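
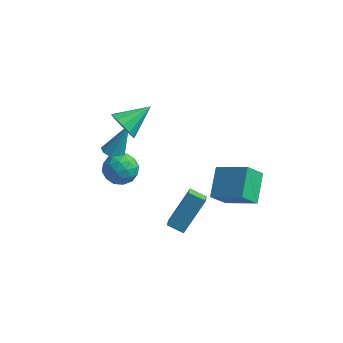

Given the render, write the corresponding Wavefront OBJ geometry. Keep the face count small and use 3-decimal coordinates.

v -2.349 2.437 -2.097
v -1.804 1.962 -1.502
v -3.576 1.978 -1.338
v -3.031 1.503 -0.743
v -3.022 2.439 -0.74
v -2.264 2.722 -1.209
v -3.116 1.218 -1.631
v -2.358 1.501 -2.1
v -2.278 1.208 -1.214
v -2.22 1.963 -0.664
v -3.16 1.977 -2.176
v -3.102 2.732 -1.626
v -1.969 2.24 -1.866
v -3.411 1.7 -0.974
v -3.406 2.25 -0.972
v -3.086 1.971 -0.623
v -2.239 2.687 -1.694
v -1.919 2.407 -1.345
v -2.635 2.688 -0.897
v -3.461 1.533 -1.495
v -3.141 1.253 -1.146
v -2.294 1.969 -2.217
v -1.974 1.69 -1.868
v -2.745 1.252 -1.943
v -1.927 1.517 -1.348
v -2.649 1.248 -0.901
v -2.699 1.08 -1.423
v -2.253 1.247 -1.699
v -1.893 1.961 -1.024
v -2.614 1.692 -0.578
v -2.609 2.242 -0.576
v -2.163 2.408 -0.852
v -2.172 1.518 -0.855
v -2.766 2.248 -2.262
v -3.487 1.979 -1.816
v -3.217 1.532 -1.988
v -2.771 1.698 -2.264
v -2.731 2.692 -1.939
v -3.453 2.423 -1.492
v -3.127 2.693 -1.141
v -2.681 2.86 -1.417
v -3.208 2.422 -1.985
v 3.411 1.89 -1.225
v 3.167 3.344 -0.4
v 1.774 2.1 -2.081
v 1.529 3.554 -1.256
v 3.971 2.506 -2.144
v 3.726 3.96 -1.319
v 2.333 2.716 -3
v 2.089 4.17 -2.175
v -3.268 2.425 -0.776
v -2.973 2.858 -1.088
v -2.732 3.235 0.856
v -3.417 2.973 -1
v -3.774 2.767 -0.78
v -3.834 2.361 -0.558
v -3.564 1.992 -0.464
v -3.12 1.877 -0.553
v -2.763 2.083 -0.773
v -2.702 2.489 -0.994
v -2.503 1.914 2.078
v -1.87 1.752 1.535
v -1.597 3.166 2.762
v -2.153 2.074 1.321
v -2.547 2.345 1.347
v -2.927 2.479 1.606
v -3.173 2.434 2.014
v -3.206 2.223 2.443
v -3.016 1.915 2.757
v -2.663 1.606 2.854
v -2.259 1.395 2.706
v -1.933 1.349 2.358
v -1.788 1.482 1.921
v 0.202 0.735 -3.192
v 0.41 0.035 -2.737
v 0.829 1.944 -1.62
v 1.037 1.244 -1.165
v 1.023 0.756 -3.535
v 1.231 0.056 -3.08
v 1.65 1.965 -1.963
v 1.858 1.265 -1.508
f 1 38 17
f 38 12 41
f 17 41 6
f 38 41 17
f 1 17 13
f 17 6 18
f 13 18 2
f 17 18 13
f 1 13 22
f 13 2 23
f 22 23 8
f 13 23 22
f 1 22 34
f 22 8 37
f 34 37 11
f 22 37 34
f 1 34 38
f 34 11 42
f 38 42 12
f 34 42 38
f 2 18 29
f 18 6 32
f 29 32 10
f 18 32 29
f 6 41 19
f 41 12 40
f 19 40 5
f 41 40 19
f 12 42 39
f 42 11 35
f 39 35 3
f 42 35 39
f 11 37 36
f 37 8 24
f 36 24 7
f 37 24 36
f 8 23 28
f 23 2 25
f 28 25 9
f 23 25 28
f 4 30 16
f 30 10 31
f 16 31 5
f 30 31 16
f 4 16 14
f 16 5 15
f 14 15 3
f 16 15 14
f 4 14 21
f 14 3 20
f 21 20 7
f 14 20 21
f 4 21 26
f 21 7 27
f 26 27 9
f 21 27 26
f 4 26 30
f 26 9 33
f 30 33 10
f 26 33 30
f 5 31 19
f 31 10 32
f 19 32 6
f 31 32 19
f 3 15 39
f 15 5 40
f 39 40 12
f 15 40 39
f 7 20 36
f 20 3 35
f 36 35 11
f 20 35 36
f 9 27 28
f 27 7 24
f 28 24 8
f 27 24 28
f 10 33 29
f 33 9 25
f 29 25 2
f 33 25 29
f 44 46 43
f 47 44 43
f 43 46 45
f 45 47 43
f 44 50 46
f 48 44 47
f 48 50 44
f 46 50 45
f 49 47 45
f 45 50 49
f 49 48 47
f 50 48 49
f 52 51 54
f 52 54 53
f 54 51 55
f 54 55 53
f 55 51 56
f 55 56 53
f 56 51 57
f 56 57 53
f 57 51 58
f 57 58 53
f 58 51 59
f 58 59 53
f 59 51 60
f 59 60 53
f 60 51 52
f 60 52 53
f 62 61 64
f 62 64 63
f 64 61 65
f 64 65 63
f 65 61 66
f 65 66 63
f 66 61 67
f 66 67 63
f 67 61 68
f 67 68 63
f 68 61 69
f 68 69 63
f 69 61 70
f 69 70 63
f 70 61 71
f 70 71 63
f 71 61 72
f 71 72 63
f 72 61 73
f 72 73 63
f 73 61 62
f 73 62 63
f 75 77 74
f 78 75 74
f 74 77 76
f 76 78 74
f 75 81 77
f 79 75 78
f 79 81 75
f 77 81 76
f 80 78 76
f 76 81 80
f 80 79 78
f 81 79 80



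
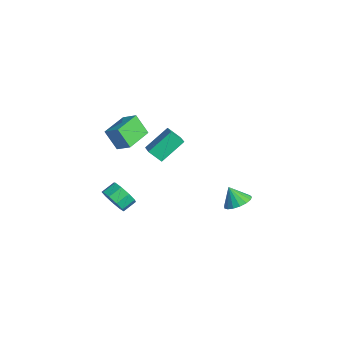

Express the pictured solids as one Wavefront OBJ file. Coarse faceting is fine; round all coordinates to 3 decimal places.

v -0.811 -2.214 -4.014
v 0.062 -2.218 -3.526
v -0.196 -1.349 -3.058
v -1.069 -1.346 -3.546
v 0.126 -1.88 -4.117
v -0.132 -1.011 -3.649
v -0.248 -1.699 -4.66
v -0.507 -0.83 -4.192
v -0.886 -1.759 -4.901
v -1.144 -0.89 -4.433
v -1.488 -2.032 -4.727
v -1.747 -1.163 -4.259
v -1.774 -2.39 -4.219
v -2.032 -1.522 -3.751
v -1.609 -2.667 -3.615
v -1.867 -1.798 -3.147
v -1.07 -2.731 -3.198
v -1.329 -1.863 -2.73
v -0.41 -2.554 -3.163
v -0.669 -1.685 -2.695
v -0.13 -2.079 1.387
v -0.739 -2.642 2.685
v -1.278 -0.57 1.504
v -1.886 -1.133 2.802
v 0.686 -1.507 2.018
v 0.078 -2.07 3.316
v -0.461 0.002 2.135
v -1.07 -0.561 3.433
v 3.866 -1.404 3.934
v 3.585 0.059 5.112
v 2.789 -1.246 3.48
v 2.508 0.218 4.658
v 4.272 -0.738 3.202
v 3.991 0.726 4.38
v 3.195 -0.579 2.748
v 2.914 0.884 3.926
v 4.091 4.076 -1.923
v 4.86 4.308 -1.474
v 3.569 3.664 -0.817
v 4.612 4.672 -1.455
v 4.246 4.899 -1.543
v 3.844 4.938 -1.718
v 3.498 4.78 -1.94
v 3.289 4.46 -2.158
v 3.263 4.052 -2.323
v 3.426 3.65 -2.395
v 3.742 3.345 -2.36
v 4.138 3.208 -2.224
v 4.523 3.27 -2.019
v 4.809 3.516 -1.792
v 4.931 3.891 -1.596
f 2 1 5
f 2 5 3
f 3 5 6
f 3 6 4
f 5 1 7
f 5 7 6
f 6 7 8
f 6 8 4
f 7 1 9
f 7 9 8
f 8 9 10
f 8 10 4
f 9 1 11
f 9 11 10
f 10 11 12
f 10 12 4
f 11 1 13
f 11 13 12
f 12 13 14
f 12 14 4
f 13 1 15
f 13 15 14
f 14 15 16
f 14 16 4
f 15 1 17
f 15 17 16
f 16 17 18
f 16 18 4
f 17 1 19
f 17 19 18
f 18 19 20
f 18 20 4
f 19 1 2
f 19 2 20
f 20 2 3
f 20 3 4
f 22 24 21
f 25 22 21
f 21 24 23
f 23 25 21
f 22 28 24
f 26 22 25
f 26 28 22
f 24 28 23
f 27 25 23
f 23 28 27
f 27 26 25
f 28 26 27
f 30 32 29
f 33 30 29
f 29 32 31
f 31 33 29
f 30 36 32
f 34 30 33
f 34 36 30
f 32 36 31
f 35 33 31
f 31 36 35
f 35 34 33
f 36 34 35
f 38 37 40
f 38 40 39
f 40 37 41
f 40 41 39
f 41 37 42
f 41 42 39
f 42 37 43
f 42 43 39
f 43 37 44
f 43 44 39
f 44 37 45
f 44 45 39
f 45 37 46
f 45 46 39
f 46 37 47
f 46 47 39
f 47 37 48
f 47 48 39
f 48 37 49
f 48 49 39
f 49 37 50
f 49 50 39
f 50 37 51
f 50 51 39
f 51 37 38
f 51 38 39



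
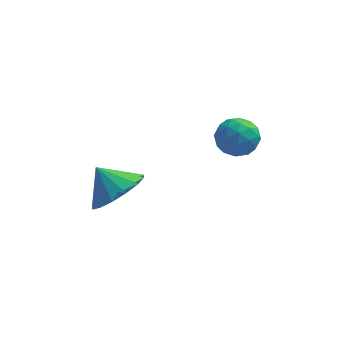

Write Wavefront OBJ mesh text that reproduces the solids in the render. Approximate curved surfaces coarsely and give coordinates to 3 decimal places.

v -0.417 1.667 2.087
v -0.133 1.941 2.721
v 0.553 0.959 1.959
v 0.837 1.233 2.593
v 0.232 0.795 2.612
v -0.367 1.232 2.692
v 0.787 1.668 1.988
v 0.188 2.105 2.068
v 0.611 1.941 2.66
v 0.268 1.401 3.046
v 0.152 1.499 1.634
v -0.191 0.959 2.02
v -0.36 1.866 2.416
v 0.78 1.034 2.264
v 0.425 0.776 2.276
v 0.592 0.937 2.649
v -0.498 1.45 2.398
v -0.331 1.611 2.771
v -0.116 0.937 2.707
v 0.751 1.289 1.909
v 0.918 1.45 2.282
v -0.172 1.963 2.031
v -0.005 2.124 2.404
v 0.536 1.963 1.973
v 0.244 2.027 2.752
v 0.814 1.611 2.677
v 0.785 1.866 2.321
v 0.432 2.124 2.368
v 0.042 1.71 2.979
v 0.613 1.294 2.904
v 0.257 1.036 2.915
v -0.095 1.294 2.962
v 0.48 1.71 2.943
v -0.193 1.606 1.776
v 0.378 1.19 1.701
v 0.515 1.606 1.718
v 0.163 1.864 1.765
v -0.394 1.289 2.003
v 0.176 0.873 1.928
v -0.012 0.776 2.312
v -0.365 1.034 2.359
v -0.06 1.19 1.737
v -3.351 0.629 0.232
v -2.566 0.812 0.823
v -4.049 1.051 1.028
v -2.625 1.243 0.543
v -2.879 1.509 0.179
v -3.26 1.54 -0.171
v -3.665 1.326 -0.413
v -3.985 0.926 -0.482
v -4.136 0.446 -0.36
v -4.076 0.015 -0.079
v -3.822 -0.251 0.285
v -3.442 -0.282 0.635
v -3.037 -0.068 0.876
v -2.716 0.332 0.946
f 1 38 17
f 38 12 41
f 17 41 6
f 38 41 17
f 1 17 13
f 17 6 18
f 13 18 2
f 17 18 13
f 1 13 22
f 13 2 23
f 22 23 8
f 13 23 22
f 1 22 34
f 22 8 37
f 34 37 11
f 22 37 34
f 1 34 38
f 34 11 42
f 38 42 12
f 34 42 38
f 2 18 29
f 18 6 32
f 29 32 10
f 18 32 29
f 6 41 19
f 41 12 40
f 19 40 5
f 41 40 19
f 12 42 39
f 42 11 35
f 39 35 3
f 42 35 39
f 11 37 36
f 37 8 24
f 36 24 7
f 37 24 36
f 8 23 28
f 23 2 25
f 28 25 9
f 23 25 28
f 4 30 16
f 30 10 31
f 16 31 5
f 30 31 16
f 4 16 14
f 16 5 15
f 14 15 3
f 16 15 14
f 4 14 21
f 14 3 20
f 21 20 7
f 14 20 21
f 4 21 26
f 21 7 27
f 26 27 9
f 21 27 26
f 4 26 30
f 26 9 33
f 30 33 10
f 26 33 30
f 5 31 19
f 31 10 32
f 19 32 6
f 31 32 19
f 3 15 39
f 15 5 40
f 39 40 12
f 15 40 39
f 7 20 36
f 20 3 35
f 36 35 11
f 20 35 36
f 9 27 28
f 27 7 24
f 28 24 8
f 27 24 28
f 10 33 29
f 33 9 25
f 29 25 2
f 33 25 29
f 44 43 46
f 44 46 45
f 46 43 47
f 46 47 45
f 47 43 48
f 47 48 45
f 48 43 49
f 48 49 45
f 49 43 50
f 49 50 45
f 50 43 51
f 50 51 45
f 51 43 52
f 51 52 45
f 52 43 53
f 52 53 45
f 53 43 54
f 53 54 45
f 54 43 55
f 54 55 45
f 55 43 56
f 55 56 45
f 56 43 44
f 56 44 45



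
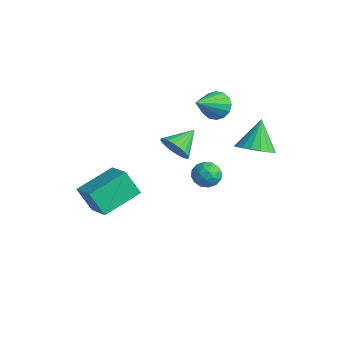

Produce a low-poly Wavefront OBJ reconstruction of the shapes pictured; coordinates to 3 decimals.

v -0.519 0.538 -0.055
v 0.111 0.35 0.467
v -0.681 1.802 0.595
v 0.279 0.507 0.204
v 0.309 0.67 -0.104
v 0.196 0.809 -0.403
v -0.041 0.902 -0.642
v -0.361 0.932 -0.78
v -0.708 0.894 -0.793
v -1.022 0.794 -0.677
v -1.249 0.651 -0.455
v -1.35 0.487 -0.163
v -1.308 0.333 0.147
v -1.129 0.214 0.423
v -0.844 0.151 0.615
v -0.504 0.155 0.692
v -0.166 0.226 0.64
v 4.082 1.438 2.249
v 4.815 1.132 2.714
v 3.558 2.222 3.591
v 4.947 1.487 2.559
v 4.908 1.832 2.342
v 4.706 2.099 2.107
v 4.38 2.236 1.9
v 3.995 2.214 1.762
v 3.628 2.039 1.721
v 3.35 1.744 1.784
v 3.217 1.39 1.939
v 3.256 1.044 2.156
v 3.458 0.777 2.391
v 3.784 0.641 2.598
v 4.169 0.663 2.736
v 4.537 0.838 2.777
v -1.027 -3.838 -1.495
v -0.98 -1.868 -0.86
v -2.44 -3.59 -2.158
v -2.393 -1.621 -1.524
v -0.387 -3.459 -2.716
v -0.34 -1.49 -2.082
v -1.8 -3.212 -3.38
v -1.753 -1.242 -2.745
v 0.962 1.118 -0.347
v 1.219 1.543 -0.904
v 1.641 0.197 -0.736
v 1.898 0.622 -1.293
v 2.094 0.772 -0.588
v 1.674 1.341 -0.348
v 1.186 0.399 -1.292
v 0.766 0.968 -1.052
v 1.358 1.099 -1.488
v 1.919 1.329 -1.053
v 0.941 0.411 -0.587
v 1.502 0.641 -0.152
v 1.031 1.411 -0.592
v 1.829 0.329 -1.048
v 1.944 0.417 -0.634
v 2.095 0.667 -0.961
v 1.298 1.292 -0.265
v 1.45 1.542 -0.592
v 1.964 1.089 -0.406
v 1.41 0.198 -1.048
v 1.562 0.448 -1.375
v 0.765 1.073 -0.679
v 0.916 1.323 -1.006
v 0.896 0.651 -1.234
v 1.264 1.4 -1.262
v 1.663 0.859 -1.491
v 1.244 0.728 -1.49
v 0.997 1.062 -1.349
v 1.594 1.535 -1.006
v 1.993 0.994 -1.235
v 2.108 1.082 -0.82
v 1.861 1.416 -0.679
v 1.675 1.274 -1.35
v 0.867 0.746 -0.405
v 1.266 0.205 -0.634
v 0.999 0.324 -0.961
v 0.752 0.658 -0.82
v 1.197 0.881 -0.149
v 1.596 0.34 -0.378
v 1.863 0.678 -0.291
v 1.616 1.012 -0.15
v 1.185 0.466 -0.29
v 0.702 1.948 2.991
v 1.127 1.647 2.397
v 1.118 0.452 4.049
v 1.391 1.873 2.613
v 1.471 2.119 2.93
v 1.344 2.32 3.263
v 1.045 2.42 3.523
v 0.654 2.395 3.641
v 0.276 2.25 3.584
v 0.012 2.024 3.369
v -0.067 1.778 3.052
v 0.06 1.577 2.719
v 0.358 1.476 2.458
v 0.749 1.502 2.341
f 2 1 4
f 2 4 3
f 4 1 5
f 4 5 3
f 5 1 6
f 5 6 3
f 6 1 7
f 6 7 3
f 7 1 8
f 7 8 3
f 8 1 9
f 8 9 3
f 9 1 10
f 9 10 3
f 10 1 11
f 10 11 3
f 11 1 12
f 11 12 3
f 12 1 13
f 12 13 3
f 13 1 14
f 13 14 3
f 14 1 15
f 14 15 3
f 15 1 16
f 15 16 3
f 16 1 17
f 16 17 3
f 17 1 2
f 17 2 3
f 19 18 21
f 19 21 20
f 21 18 22
f 21 22 20
f 22 18 23
f 22 23 20
f 23 18 24
f 23 24 20
f 24 18 25
f 24 25 20
f 25 18 26
f 25 26 20
f 26 18 27
f 26 27 20
f 27 18 28
f 27 28 20
f 28 18 29
f 28 29 20
f 29 18 30
f 29 30 20
f 30 18 31
f 30 31 20
f 31 18 32
f 31 32 20
f 32 18 33
f 32 33 20
f 33 18 19
f 33 19 20
f 35 37 34
f 38 35 34
f 34 37 36
f 36 38 34
f 35 41 37
f 39 35 38
f 39 41 35
f 37 41 36
f 40 38 36
f 36 41 40
f 40 39 38
f 41 39 40
f 42 79 58
f 79 53 82
f 58 82 47
f 79 82 58
f 42 58 54
f 58 47 59
f 54 59 43
f 58 59 54
f 42 54 63
f 54 43 64
f 63 64 49
f 54 64 63
f 42 63 75
f 63 49 78
f 75 78 52
f 63 78 75
f 42 75 79
f 75 52 83
f 79 83 53
f 75 83 79
f 43 59 70
f 59 47 73
f 70 73 51
f 59 73 70
f 47 82 60
f 82 53 81
f 60 81 46
f 82 81 60
f 53 83 80
f 83 52 76
f 80 76 44
f 83 76 80
f 52 78 77
f 78 49 65
f 77 65 48
f 78 65 77
f 49 64 69
f 64 43 66
f 69 66 50
f 64 66 69
f 45 71 57
f 71 51 72
f 57 72 46
f 71 72 57
f 45 57 55
f 57 46 56
f 55 56 44
f 57 56 55
f 45 55 62
f 55 44 61
f 62 61 48
f 55 61 62
f 45 62 67
f 62 48 68
f 67 68 50
f 62 68 67
f 45 67 71
f 67 50 74
f 71 74 51
f 67 74 71
f 46 72 60
f 72 51 73
f 60 73 47
f 72 73 60
f 44 56 80
f 56 46 81
f 80 81 53
f 56 81 80
f 48 61 77
f 61 44 76
f 77 76 52
f 61 76 77
f 50 68 69
f 68 48 65
f 69 65 49
f 68 65 69
f 51 74 70
f 74 50 66
f 70 66 43
f 74 66 70
f 85 84 87
f 85 87 86
f 87 84 88
f 87 88 86
f 88 84 89
f 88 89 86
f 89 84 90
f 89 90 86
f 90 84 91
f 90 91 86
f 91 84 92
f 91 92 86
f 92 84 93
f 92 93 86
f 93 84 94
f 93 94 86
f 94 84 95
f 94 95 86
f 95 84 96
f 95 96 86
f 96 84 97
f 96 97 86
f 97 84 85
f 97 85 86



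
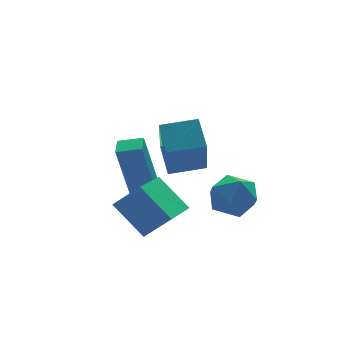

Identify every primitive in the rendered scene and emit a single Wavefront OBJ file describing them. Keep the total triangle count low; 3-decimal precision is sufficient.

v -3.187 -3 -1.24
v -3.731 -1.915 -0.168
v -1.768 -1.632 -1.905
v -2.313 -0.547 -0.833
v -2.407 -3.413 -0.427
v -2.952 -2.328 0.645
v -0.989 -2.045 -1.092
v -1.533 -0.96 -0.02
v 0.525 -0.803 -1.452
v 1.483 -0.893 -1.551
v 0.417 -2.327 -1.109
v 1.375 -2.417 -1.208
v 1.011 -1.917 -0.465
v 1.078 -0.975 -0.677
v 0.822 -2.245 -1.983
v 0.889 -1.303 -2.195
v 1.667 -1.785 -1.88
v 1.783 -1.582 -0.941
v 0.117 -1.638 -1.719
v 0.233 -1.435 -0.78
v -1.176 -0.12 -1.246
v -1.649 -0.025 0.87
v -1.926 0.36 -1.435
v -2.398 0.455 0.681
v -0.742 0.585 -1.181
v -1.214 0.68 0.935
v -1.491 1.065 -1.37
v -1.964 1.16 0.746
v -1.449 -1.44 0.343
v -2.081 -2.512 2.084
v -1.191 -0.451 1.045
v -1.823 -1.523 2.786
v -0.237 -1.877 0.514
v -0.869 -2.949 2.255
v 0.021 -0.888 1.216
v -0.611 -1.96 2.957
f 2 4 1
f 5 2 1
f 1 4 3
f 3 5 1
f 2 8 4
f 6 2 5
f 6 8 2
f 4 8 3
f 7 5 3
f 3 8 7
f 7 6 5
f 8 6 7
f 9 20 14
f 9 14 10
f 9 10 16
f 9 16 19
f 9 19 20
f 10 14 18
f 14 20 13
f 20 19 11
f 19 16 15
f 16 10 17
f 12 18 13
f 12 13 11
f 12 11 15
f 12 15 17
f 12 17 18
f 13 18 14
f 11 13 20
f 15 11 19
f 17 15 16
f 18 17 10
f 22 24 21
f 25 22 21
f 21 24 23
f 23 25 21
f 22 28 24
f 26 22 25
f 26 28 22
f 24 28 23
f 27 25 23
f 23 28 27
f 27 26 25
f 28 26 27
f 30 32 29
f 33 30 29
f 29 32 31
f 31 33 29
f 30 36 32
f 34 30 33
f 34 36 30
f 32 36 31
f 35 33 31
f 31 36 35
f 35 34 33
f 36 34 35



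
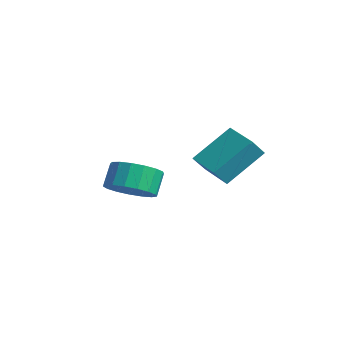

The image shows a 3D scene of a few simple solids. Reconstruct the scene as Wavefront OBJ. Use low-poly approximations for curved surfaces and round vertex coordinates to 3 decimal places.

v -3.421 -1.058 -0.638
v -2.631 -0.478 -0.634
v -3.029 0.058 0.202
v -3.819 -0.522 0.198
v -2.931 -0.257 -0.919
v -3.329 0.279 -0.083
v -3.343 -0.22 -1.139
v -3.741 0.317 -0.303
v -3.774 -0.374 -1.245
v -4.171 0.162 -0.409
v -4.123 -0.685 -1.211
v -4.521 -0.149 -0.375
v -4.312 -1.082 -1.047
v -4.709 -0.545 -0.211
v -4.296 -1.473 -0.788
v -4.694 -0.937 0.048
v -4.08 -1.769 -0.495
v -4.478 -1.233 0.341
v -3.713 -1.902 -0.235
v -4.111 -1.366 0.601
v -3.28 -1.842 -0.068
v -3.677 -1.306 0.769
v -2.878 -1.603 -0.03
v -3.276 -1.066 0.806
v -2.601 -1.238 -0.132
v -2.999 -0.702 0.704
v -2.512 -0.832 -0.35
v -2.91 -0.296 0.486
v -0.354 -0.422 2.062
v -0.234 0.998 3.21
v -0.455 0.158 1.355
v -0.335 1.578 2.503
v 0.935 -0.398 1.897
v 1.055 1.022 3.045
v 0.834 0.182 1.19
v 0.954 1.602 2.338
f 2 1 5
f 2 5 3
f 3 5 6
f 3 6 4
f 5 1 7
f 5 7 6
f 6 7 8
f 6 8 4
f 7 1 9
f 7 9 8
f 8 9 10
f 8 10 4
f 9 1 11
f 9 11 10
f 10 11 12
f 10 12 4
f 11 1 13
f 11 13 12
f 12 13 14
f 12 14 4
f 13 1 15
f 13 15 14
f 14 15 16
f 14 16 4
f 15 1 17
f 15 17 16
f 16 17 18
f 16 18 4
f 17 1 19
f 17 19 18
f 18 19 20
f 18 20 4
f 19 1 21
f 19 21 20
f 20 21 22
f 20 22 4
f 21 1 23
f 21 23 22
f 22 23 24
f 22 24 4
f 23 1 25
f 23 25 24
f 24 25 26
f 24 26 4
f 25 1 27
f 25 27 26
f 26 27 28
f 26 28 4
f 27 1 2
f 27 2 28
f 28 2 3
f 28 3 4
f 30 32 29
f 33 30 29
f 29 32 31
f 31 33 29
f 30 36 32
f 34 30 33
f 34 36 30
f 32 36 31
f 35 33 31
f 31 36 35
f 35 34 33
f 36 34 35



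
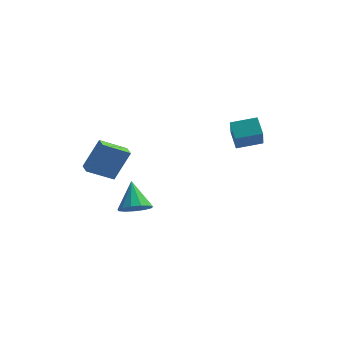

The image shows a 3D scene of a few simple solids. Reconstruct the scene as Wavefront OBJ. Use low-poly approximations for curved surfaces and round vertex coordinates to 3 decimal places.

v -2.393 -0.569 -4.553
v -1.686 0.084 -4.787
v -2.987 0.589 -3.127
v -2.134 0.223 -5.088
v -2.665 0.112 -5.219
v -3.109 -0.216 -5.138
v -3.326 -0.655 -4.872
v -3.246 -1.067 -4.504
v -2.896 -1.321 -4.152
v -2.385 -1.336 -3.927
v -1.877 -1.107 -3.901
v -1.533 -0.707 -4.082
v -1.462 -0.263 -4.412
v -4.594 -2.233 -0.997
v -3.863 -1.55 0.793
v -5.052 -1.499 -1.09
v -4.322 -0.816 0.7
v -3.258 -1.504 -1.82
v -2.528 -0.821 -0.03
v -3.717 -0.77 -1.913
v -2.986 -0.087 -0.123
v 1.96 3.133 0.223
v 2.218 1.981 1.647
v 3.328 3.783 0.5
v 3.587 2.631 1.924
v 2.493 2.329 -0.524
v 2.752 1.177 0.9
v 3.862 2.979 -0.247
v 4.12 1.827 1.177
f 2 1 4
f 2 4 3
f 4 1 5
f 4 5 3
f 5 1 6
f 5 6 3
f 6 1 7
f 6 7 3
f 7 1 8
f 7 8 3
f 8 1 9
f 8 9 3
f 9 1 10
f 9 10 3
f 10 1 11
f 10 11 3
f 11 1 12
f 11 12 3
f 12 1 13
f 12 13 3
f 13 1 2
f 13 2 3
f 15 17 14
f 18 15 14
f 14 17 16
f 16 18 14
f 15 21 17
f 19 15 18
f 19 21 15
f 17 21 16
f 20 18 16
f 16 21 20
f 20 19 18
f 21 19 20
f 23 25 22
f 26 23 22
f 22 25 24
f 24 26 22
f 23 29 25
f 27 23 26
f 27 29 23
f 25 29 24
f 28 26 24
f 24 29 28
f 28 27 26
f 29 27 28



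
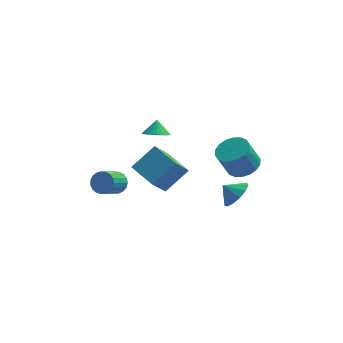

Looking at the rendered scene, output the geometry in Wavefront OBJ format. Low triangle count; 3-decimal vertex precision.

v -1.023 -2.506 0.928
v 0.313 -1.62 2.158
v -2.324 -1.149 1.364
v -0.988 -0.263 2.594
v -0.312 -1.297 -0.714
v 1.024 -0.411 0.516
v -1.613 0.06 -0.278
v -0.277 0.946 0.952
v 4.263 -0.724 1.405
v 5.242 -1.084 1.757
v 4.555 -1.355 3.388
v 3.577 -0.996 3.035
v 5.264 -0.603 1.846
v 4.577 -0.874 3.477
v 5.087 -0.146 1.848
v 4.401 -0.417 3.479
v 4.748 0.196 1.762
v 4.061 -0.075 3.393
v 4.313 0.356 1.605
v 3.626 0.085 3.236
v 3.868 0.302 1.409
v 3.181 0.031 3.039
v 3.501 0.044 1.211
v 2.814 -0.227 2.842
v 3.285 -0.365 1.052
v 2.598 -0.636 2.683
v 3.263 -0.846 0.963
v 2.576 -1.117 2.594
v 3.439 -1.303 0.961
v 2.753 -1.574 2.592
v 3.779 -1.645 1.047
v 3.092 -1.916 2.678
v 4.214 -1.805 1.204
v 3.527 -2.076 2.835
v 4.659 -1.751 1.401
v 3.972 -2.022 3.031
v 5.026 -1.493 1.598
v 4.339 -1.764 3.229
v -0.988 1.688 2.145
v -0.244 2.06 1.857
v -0.952 2.292 3.015
v -0.499 2.28 1.715
v -0.838 2.398 1.647
v -1.204 2.394 1.665
v -1.532 2.267 1.766
v -1.766 2.04 1.932
v -1.865 1.753 2.136
v -1.813 1.454 2.34
v -1.618 1.196 2.511
v -1.314 1.023 2.619
v -0.954 0.965 2.644
v -0.599 1.032 2.583
v -0.312 1.213 2.447
v -0.141 1.475 2.258
v -0.117 1.775 2.049
v -3.297 -0.665 -0.522
v -2.637 -0.704 -0.072
v -3.362 -1.874 0.892
v -4.023 -1.835 0.442
v -2.812 -0.468 0.083
v -3.538 -1.637 1.047
v -3.071 -0.266 0.133
v -3.797 -1.435 1.097
v -3.37 -0.132 0.07
v -4.095 -1.301 1.034
v -3.655 -0.091 -0.095
v -4.381 -1.26 0.869
v -3.879 -0.15 -0.334
v -4.605 -1.319 0.63
v -4.002 -0.297 -0.606
v -4.728 -1.466 0.358
v -4.004 -0.508 -0.863
v -4.729 -1.677 0.101
v -3.883 -0.746 -1.061
v -4.608 -1.916 -0.097
v -3.661 -0.971 -1.166
v -4.386 -2.14 -0.202
v -3.376 -1.142 -1.159
v -4.101 -2.311 -0.195
v -3.077 -1.231 -1.043
v -3.803 -2.401 -0.079
v -2.817 -1.223 -0.836
v -3.542 -2.392 0.128
v -2.639 -1.118 -0.575
v -3.365 -2.287 0.389
v -2.576 -0.934 -0.305
v -3.301 -2.103 0.659
v 3.883 -0.513 -1.573
v 4.576 -0.428 -0.762
v 3.057 -0.327 -0.887
v 4.512 0.127 -0.99
v 4.248 0.478 -1.403
v 3.868 0.515 -1.87
v 3.494 0.225 -2.243
v 3.242 -0.299 -2.403
v 3.194 -0.891 -2.299
v 3.365 -1.363 -1.965
v 3.7 -1.566 -1.507
v 4.094 -1.433 -1.069
v 4.42 -1.009 -0.792
f 2 4 1
f 5 2 1
f 1 4 3
f 3 5 1
f 2 8 4
f 6 2 5
f 6 8 2
f 4 8 3
f 7 5 3
f 3 8 7
f 7 6 5
f 8 6 7
f 10 9 13
f 10 13 11
f 11 13 14
f 11 14 12
f 13 9 15
f 13 15 14
f 14 15 16
f 14 16 12
f 15 9 17
f 15 17 16
f 16 17 18
f 16 18 12
f 17 9 19
f 17 19 18
f 18 19 20
f 18 20 12
f 19 9 21
f 19 21 20
f 20 21 22
f 20 22 12
f 21 9 23
f 21 23 22
f 22 23 24
f 22 24 12
f 23 9 25
f 23 25 24
f 24 25 26
f 24 26 12
f 25 9 27
f 25 27 26
f 26 27 28
f 26 28 12
f 27 9 29
f 27 29 28
f 28 29 30
f 28 30 12
f 29 9 31
f 29 31 30
f 30 31 32
f 30 32 12
f 31 9 33
f 31 33 32
f 32 33 34
f 32 34 12
f 33 9 35
f 33 35 34
f 34 35 36
f 34 36 12
f 35 9 37
f 35 37 36
f 36 37 38
f 36 38 12
f 37 9 10
f 37 10 38
f 38 10 11
f 38 11 12
f 40 39 42
f 40 42 41
f 42 39 43
f 42 43 41
f 43 39 44
f 43 44 41
f 44 39 45
f 44 45 41
f 45 39 46
f 45 46 41
f 46 39 47
f 46 47 41
f 47 39 48
f 47 48 41
f 48 39 49
f 48 49 41
f 49 39 50
f 49 50 41
f 50 39 51
f 50 51 41
f 51 39 52
f 51 52 41
f 52 39 53
f 52 53 41
f 53 39 54
f 53 54 41
f 54 39 55
f 54 55 41
f 55 39 40
f 55 40 41
f 57 56 60
f 57 60 58
f 58 60 61
f 58 61 59
f 60 56 62
f 60 62 61
f 61 62 63
f 61 63 59
f 62 56 64
f 62 64 63
f 63 64 65
f 63 65 59
f 64 56 66
f 64 66 65
f 65 66 67
f 65 67 59
f 66 56 68
f 66 68 67
f 67 68 69
f 67 69 59
f 68 56 70
f 68 70 69
f 69 70 71
f 69 71 59
f 70 56 72
f 70 72 71
f 71 72 73
f 71 73 59
f 72 56 74
f 72 74 73
f 73 74 75
f 73 75 59
f 74 56 76
f 74 76 75
f 75 76 77
f 75 77 59
f 76 56 78
f 76 78 77
f 77 78 79
f 77 79 59
f 78 56 80
f 78 80 79
f 79 80 81
f 79 81 59
f 80 56 82
f 80 82 81
f 81 82 83
f 81 83 59
f 82 56 84
f 82 84 83
f 83 84 85
f 83 85 59
f 84 56 86
f 84 86 85
f 85 86 87
f 85 87 59
f 86 56 57
f 86 57 87
f 87 57 58
f 87 58 59
f 89 88 91
f 89 91 90
f 91 88 92
f 91 92 90
f 92 88 93
f 92 93 90
f 93 88 94
f 93 94 90
f 94 88 95
f 94 95 90
f 95 88 96
f 95 96 90
f 96 88 97
f 96 97 90
f 97 88 98
f 97 98 90
f 98 88 99
f 98 99 90
f 99 88 100
f 99 100 90
f 100 88 89
f 100 89 90



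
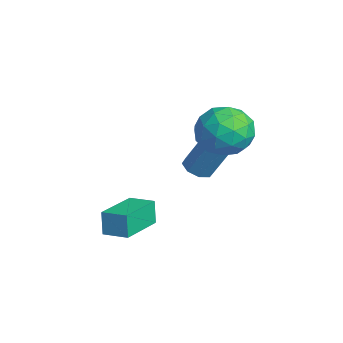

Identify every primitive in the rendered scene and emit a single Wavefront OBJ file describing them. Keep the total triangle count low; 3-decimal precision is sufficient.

v -0.139 1.848 0.449
v 0.708 1.692 -0.323
v -1.248 0.708 -0.537
v -0.401 0.552 -1.309
v -0.299 0.116 -0.243
v 0.387 0.82 0.367
v -0.927 1.58 -1.227
v -0.241 2.284 -0.617
v 0.221 1.526 -1.359
v 0.609 0.622 -0.751
v -1.149 1.778 -0.109
v -0.761 0.874 0.499
v 0.382 1.87 0.15
v -0.922 0.53 -1.01
v -0.862 0.274 -0.383
v -0.364 0.182 -0.837
v 0.193 1.358 0.555
v 0.691 1.266 0.101
v 0.099 0.34 0.148
v -1.231 1.134 -0.961
v -0.733 1.042 -1.415
v -0.176 2.218 -0.023
v 0.322 2.126 -0.477
v -0.639 2.06 -1.008
v 0.594 1.681 -0.913
v -0.058 1.011 -1.493
v -0.367 1.615 -1.444
v 0.036 2.029 -1.086
v 0.822 1.149 -0.555
v 0.17 0.48 -1.135
v 0.23 0.223 -0.509
v 0.633 0.637 -0.15
v 0.535 1.052 -1.164
v -0.71 1.92 0.275
v -1.362 1.251 -0.305
v -1.173 1.763 -0.71
v -0.77 2.177 -0.351
v -0.482 1.389 0.633
v -1.134 0.719 0.053
v -0.576 0.371 0.226
v -0.173 0.785 0.584
v -1.075 1.348 0.304
v 0.074 -2.258 -4.245
v -0.145 -2.245 -3.28
v 0.741 -1.527 -4.104
v 0.521 -1.513 -3.138
v 1.419 -3.547 -3.922
v 1.199 -3.533 -2.956
v 2.085 -2.815 -3.78
v 1.866 -2.802 -2.815
v -1.348 0.518 -2.861
v -0.877 0.84 -3.13
v -0.502 1.464 -1.728
v -0.972 1.142 -1.459
v -1.292 1.086 -3.129
v -0.917 1.71 -1.726
v -1.739 0.999 -2.97
v -1.364 1.623 -1.568
v -1.957 0.631 -2.748
v -1.582 1.255 -1.346
v -1.818 0.196 -2.592
v -1.443 0.82 -1.19
v -1.403 -0.05 -2.594
v -1.028 0.574 -1.191
v -0.956 0.037 -2.752
v -0.581 0.661 -1.35
v -0.738 0.405 -2.974
v -0.363 1.029 -1.572
f 1 38 17
f 38 12 41
f 17 41 6
f 38 41 17
f 1 17 13
f 17 6 18
f 13 18 2
f 17 18 13
f 1 13 22
f 13 2 23
f 22 23 8
f 13 23 22
f 1 22 34
f 22 8 37
f 34 37 11
f 22 37 34
f 1 34 38
f 34 11 42
f 38 42 12
f 34 42 38
f 2 18 29
f 18 6 32
f 29 32 10
f 18 32 29
f 6 41 19
f 41 12 40
f 19 40 5
f 41 40 19
f 12 42 39
f 42 11 35
f 39 35 3
f 42 35 39
f 11 37 36
f 37 8 24
f 36 24 7
f 37 24 36
f 8 23 28
f 23 2 25
f 28 25 9
f 23 25 28
f 4 30 16
f 30 10 31
f 16 31 5
f 30 31 16
f 4 16 14
f 16 5 15
f 14 15 3
f 16 15 14
f 4 14 21
f 14 3 20
f 21 20 7
f 14 20 21
f 4 21 26
f 21 7 27
f 26 27 9
f 21 27 26
f 4 26 30
f 26 9 33
f 30 33 10
f 26 33 30
f 5 31 19
f 31 10 32
f 19 32 6
f 31 32 19
f 3 15 39
f 15 5 40
f 39 40 12
f 15 40 39
f 7 20 36
f 20 3 35
f 36 35 11
f 20 35 36
f 9 27 28
f 27 7 24
f 28 24 8
f 27 24 28
f 10 33 29
f 33 9 25
f 29 25 2
f 33 25 29
f 44 46 43
f 47 44 43
f 43 46 45
f 45 47 43
f 44 50 46
f 48 44 47
f 48 50 44
f 46 50 45
f 49 47 45
f 45 50 49
f 49 48 47
f 50 48 49
f 52 51 55
f 52 55 53
f 53 55 56
f 53 56 54
f 55 51 57
f 55 57 56
f 56 57 58
f 56 58 54
f 57 51 59
f 57 59 58
f 58 59 60
f 58 60 54
f 59 51 61
f 59 61 60
f 60 61 62
f 60 62 54
f 61 51 63
f 61 63 62
f 62 63 64
f 62 64 54
f 63 51 65
f 63 65 64
f 64 65 66
f 64 66 54
f 65 51 67
f 65 67 66
f 66 67 68
f 66 68 54
f 67 51 52
f 67 52 68
f 68 52 53
f 68 53 54



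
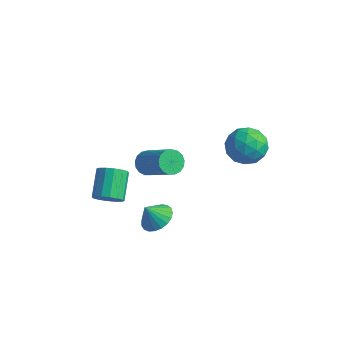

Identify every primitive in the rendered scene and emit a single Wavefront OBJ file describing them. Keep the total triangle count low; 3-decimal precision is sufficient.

v 0.744 2.31 2.625
v 1.598 2.541 3.089
v 1.422 0.959 2.051
v 2.276 1.19 2.515
v 1.472 0.93 3.048
v 1.053 1.764 3.403
v 1.967 1.736 1.737
v 1.548 2.57 2.092
v 2.354 2.186 2.541
v 2.047 1.688 3.351
v 0.973 1.812 1.789
v 0.666 1.314 2.599
v 1.112 2.544 2.907
v 1.908 0.956 2.233
v 1.436 0.803 2.545
v 1.937 0.939 2.819
v 0.791 2.087 3.092
v 1.293 2.223 3.365
v 1.219 1.276 3.34
v 1.727 1.277 1.775
v 2.229 1.413 2.048
v 1.083 2.561 2.321
v 1.584 2.697 2.595
v 1.801 2.224 1.8
v 2.058 2.471 2.858
v 2.456 1.677 2.521
v 2.275 1.998 2.064
v 2.029 2.488 2.272
v 1.878 2.178 3.334
v 2.276 1.384 2.997
v 1.803 1.231 3.31
v 1.557 1.722 3.518
v 2.322 1.969 3.012
v 0.744 2.116 2.143
v 1.142 1.322 1.806
v 1.463 1.778 1.622
v 1.217 2.269 1.83
v 0.564 1.823 2.619
v 0.962 1.029 2.282
v 0.991 1.012 2.868
v 0.745 1.502 3.076
v 0.698 1.531 2.128
v -1.085 -1.251 -1.79
v -0.668 -1.938 -1.887
v -1.475 -1.609 -0.93
v -0.452 -1.749 -1.71
v -0.345 -1.474 -1.548
v -0.367 -1.161 -1.427
v -0.512 -0.863 -1.369
v -0.757 -0.632 -1.383
v -1.058 -0.508 -1.469
v -1.364 -0.512 -1.609
v -1.622 -0.645 -1.781
v -1.787 -0.882 -1.955
v -1.83 -1.183 -2.1
v -1.745 -1.495 -2.191
v -1.545 -1.766 -2.213
v -1.266 -1.947 -2.162
v -0.956 -2.008 -2.047
v -3.622 -1.454 -1.814
v -3.272 -0.961 -2.222
v -3.849 0.148 -1.375
v -4.198 -0.346 -0.966
v -3.608 -1.007 -2.39
v -4.184 0.102 -1.543
v -3.947 -1.173 -2.403
v -4.523 -0.064 -1.556
v -4.199 -1.414 -2.259
v -4.775 -0.305 -1.412
v -4.296 -1.667 -1.995
v -4.873 -0.558 -1.148
v -4.213 -1.862 -1.682
v -4.789 -0.753 -0.835
v -3.971 -1.948 -1.405
v -4.548 -0.839 -0.558
v -3.636 -1.902 -1.237
v -4.212 -0.793 -0.39
v -3.297 -1.736 -1.224
v -3.873 -0.627 -0.377
v -3.045 -1.495 -1.368
v -3.621 -0.386 -0.521
v -2.947 -1.242 -1.632
v -3.524 -0.133 -0.785
v -3.031 -1.047 -1.945
v -3.607 0.062 -1.098
v -2.321 -0.237 0.662
v -1.899 -0.185 0.184
v -0.316 -0.571 1.541
v -0.739 -0.623 2.018
v -1.922 0.101 0.292
v -0.34 -0.286 1.649
v -2.037 0.309 0.486
v -0.455 -0.077 1.842
v -2.217 0.392 0.719
v -0.635 0.006 2.076
v -2.421 0.331 0.939
v -0.838 -0.055 2.296
v -2.602 0.14 1.096
v -1.019 -0.247 2.453
v -2.719 -0.137 1.153
v -1.136 -0.524 2.51
v -2.744 -0.438 1.098
v -1.162 -0.824 2.455
v -2.673 -0.692 0.942
v -1.091 -1.078 2.299
v -2.521 -0.842 0.723
v -0.939 -1.228 2.079
v -2.324 -0.853 0.489
v -0.741 -1.239 1.846
v -2.125 -0.723 0.295
v -0.543 -1.11 1.652
v -1.972 -0.482 0.185
v -0.39 -0.868 1.541
f 1 38 17
f 38 12 41
f 17 41 6
f 38 41 17
f 1 17 13
f 17 6 18
f 13 18 2
f 17 18 13
f 1 13 22
f 13 2 23
f 22 23 8
f 13 23 22
f 1 22 34
f 22 8 37
f 34 37 11
f 22 37 34
f 1 34 38
f 34 11 42
f 38 42 12
f 34 42 38
f 2 18 29
f 18 6 32
f 29 32 10
f 18 32 29
f 6 41 19
f 41 12 40
f 19 40 5
f 41 40 19
f 12 42 39
f 42 11 35
f 39 35 3
f 42 35 39
f 11 37 36
f 37 8 24
f 36 24 7
f 37 24 36
f 8 23 28
f 23 2 25
f 28 25 9
f 23 25 28
f 4 30 16
f 30 10 31
f 16 31 5
f 30 31 16
f 4 16 14
f 16 5 15
f 14 15 3
f 16 15 14
f 4 14 21
f 14 3 20
f 21 20 7
f 14 20 21
f 4 21 26
f 21 7 27
f 26 27 9
f 21 27 26
f 4 26 30
f 26 9 33
f 30 33 10
f 26 33 30
f 5 31 19
f 31 10 32
f 19 32 6
f 31 32 19
f 3 15 39
f 15 5 40
f 39 40 12
f 15 40 39
f 7 20 36
f 20 3 35
f 36 35 11
f 20 35 36
f 9 27 28
f 27 7 24
f 28 24 8
f 27 24 28
f 10 33 29
f 33 9 25
f 29 25 2
f 33 25 29
f 44 43 46
f 44 46 45
f 46 43 47
f 46 47 45
f 47 43 48
f 47 48 45
f 48 43 49
f 48 49 45
f 49 43 50
f 49 50 45
f 50 43 51
f 50 51 45
f 51 43 52
f 51 52 45
f 52 43 53
f 52 53 45
f 53 43 54
f 53 54 45
f 54 43 55
f 54 55 45
f 55 43 56
f 55 56 45
f 56 43 57
f 56 57 45
f 57 43 58
f 57 58 45
f 58 43 59
f 58 59 45
f 59 43 44
f 59 44 45
f 61 60 64
f 61 64 62
f 62 64 65
f 62 65 63
f 64 60 66
f 64 66 65
f 65 66 67
f 65 67 63
f 66 60 68
f 66 68 67
f 67 68 69
f 67 69 63
f 68 60 70
f 68 70 69
f 69 70 71
f 69 71 63
f 70 60 72
f 70 72 71
f 71 72 73
f 71 73 63
f 72 60 74
f 72 74 73
f 73 74 75
f 73 75 63
f 74 60 76
f 74 76 75
f 75 76 77
f 75 77 63
f 76 60 78
f 76 78 77
f 77 78 79
f 77 79 63
f 78 60 80
f 78 80 79
f 79 80 81
f 79 81 63
f 80 60 82
f 80 82 81
f 81 82 83
f 81 83 63
f 82 60 84
f 82 84 83
f 83 84 85
f 83 85 63
f 84 60 61
f 84 61 85
f 85 61 62
f 85 62 63
f 87 86 90
f 87 90 88
f 88 90 91
f 88 91 89
f 90 86 92
f 90 92 91
f 91 92 93
f 91 93 89
f 92 86 94
f 92 94 93
f 93 94 95
f 93 95 89
f 94 86 96
f 94 96 95
f 95 96 97
f 95 97 89
f 96 86 98
f 96 98 97
f 97 98 99
f 97 99 89
f 98 86 100
f 98 100 99
f 99 100 101
f 99 101 89
f 100 86 102
f 100 102 101
f 101 102 103
f 101 103 89
f 102 86 104
f 102 104 103
f 103 104 105
f 103 105 89
f 104 86 106
f 104 106 105
f 105 106 107
f 105 107 89
f 106 86 108
f 106 108 107
f 107 108 109
f 107 109 89
f 108 86 110
f 108 110 109
f 109 110 111
f 109 111 89
f 110 86 112
f 110 112 111
f 111 112 113
f 111 113 89
f 112 86 87
f 112 87 113
f 113 87 88
f 113 88 89



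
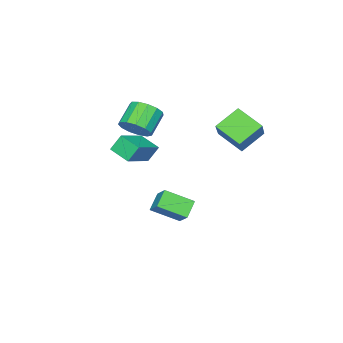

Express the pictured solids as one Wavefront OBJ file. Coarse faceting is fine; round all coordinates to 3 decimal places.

v -1.36 3.11 2.154
v -1.418 1.481 3.029
v -2.717 3.7 3.161
v -2.775 2.071 4.036
v -0.025 3.809 3.544
v -0.083 2.18 4.419
v -1.382 4.399 4.551
v -1.44 2.77 5.426
v 1.632 -2.362 1.945
v 1.158 -1.959 2.936
v 1.785 -1.049 1.485
v 1.312 -0.646 2.476
v 3.628 -2.274 2.864
v 3.155 -1.871 3.855
v 3.782 -0.961 2.404
v 3.308 -0.558 3.395
v -0.968 -0.293 -3.177
v -0.016 -1.711 -2.277
v -0.473 0.57 -2.34
v 0.478 -0.848 -1.44
v 0.042 -0.112 -3.96
v 0.993 -1.53 -3.06
v 0.536 0.751 -3.123
v 1.488 -0.667 -2.223
v -0.129 -3.337 2.479
v 0.429 -2.843 3.233
v -0.893 -2.969 4.294
v -1.451 -3.463 3.541
v 0.143 -2.416 2.928
v -1.179 -2.542 3.989
v -0.229 -2.282 2.481
v -1.551 -2.408 3.542
v -0.569 -2.482 2.033
v -1.891 -2.609 3.094
v -0.77 -2.954 1.727
v -2.092 -3.081 2.788
v -0.767 -3.548 1.66
v -2.089 -3.674 2.721
v -0.562 -4.074 1.853
v -1.884 -4.201 2.914
v -0.219 -4.367 2.245
v -1.541 -4.493 3.306
v 0.152 -4.332 2.711
v -1.169 -4.458 3.773
v 0.434 -3.981 3.104
v -0.888 -4.108 4.166
v 0.537 -3.426 3.299
v -0.785 -3.553 4.36
f 2 4 1
f 5 2 1
f 1 4 3
f 3 5 1
f 2 8 4
f 6 2 5
f 6 8 2
f 4 8 3
f 7 5 3
f 3 8 7
f 7 6 5
f 8 6 7
f 10 12 9
f 13 10 9
f 9 12 11
f 11 13 9
f 10 16 12
f 14 10 13
f 14 16 10
f 12 16 11
f 15 13 11
f 11 16 15
f 15 14 13
f 16 14 15
f 18 20 17
f 21 18 17
f 17 20 19
f 19 21 17
f 18 24 20
f 22 18 21
f 22 24 18
f 20 24 19
f 23 21 19
f 19 24 23
f 23 22 21
f 24 22 23
f 26 25 29
f 26 29 27
f 27 29 30
f 27 30 28
f 29 25 31
f 29 31 30
f 30 31 32
f 30 32 28
f 31 25 33
f 31 33 32
f 32 33 34
f 32 34 28
f 33 25 35
f 33 35 34
f 34 35 36
f 34 36 28
f 35 25 37
f 35 37 36
f 36 37 38
f 36 38 28
f 37 25 39
f 37 39 38
f 38 39 40
f 38 40 28
f 39 25 41
f 39 41 40
f 40 41 42
f 40 42 28
f 41 25 43
f 41 43 42
f 42 43 44
f 42 44 28
f 43 25 45
f 43 45 44
f 44 45 46
f 44 46 28
f 45 25 47
f 45 47 46
f 46 47 48
f 46 48 28
f 47 25 26
f 47 26 48
f 48 26 27
f 48 27 28



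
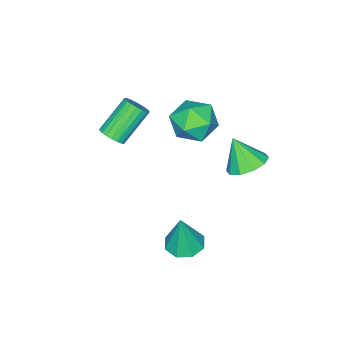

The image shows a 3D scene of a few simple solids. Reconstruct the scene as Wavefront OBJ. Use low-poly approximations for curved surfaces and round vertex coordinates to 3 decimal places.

v 1.841 2.641 -1.207
v 2.627 2.162 -1.339
v 2.219 2.699 0.847
v 2.727 2.866 -1.377
v 2.308 3.438 -1.316
v 1.615 3.543 -1.191
v 1.054 3.12 -1.076
v 0.954 2.416 -1.038
v 1.373 1.844 -1.099
v 2.066 1.739 -1.224
v -1.421 3.592 2.563
v -0.791 2.906 2.147
v -1.399 2.768 3.957
v -0.44 3.359 2.41
v -0.463 3.901 2.731
v -0.853 4.325 2.988
v -1.459 4.469 3.083
v -2.051 4.279 2.979
v -2.402 3.826 2.716
v -2.379 3.284 2.395
v -1.989 2.86 2.138
v -1.383 2.716 2.043
v 0.783 -2.289 2.733
v 1.225 -2.476 3.214
v -0.181 -2.157 4.629
v -0.623 -1.971 4.147
v 1.271 -2.198 3.197
v -0.135 -1.879 4.612
v 1.233 -1.935 3.1
v -0.173 -1.616 4.514
v 1.117 -1.734 2.939
v -0.29 -1.415 4.354
v 0.943 -1.629 2.742
v -0.463 -1.31 4.157
v 0.741 -1.637 2.544
v -0.665 -1.319 3.959
v 0.547 -1.759 2.378
v -0.859 -1.44 3.793
v 0.394 -1.972 2.274
v -1.013 -1.654 3.689
v 0.308 -2.241 2.249
v -1.099 -1.922 3.664
v 0.304 -2.517 2.308
v -1.102 -2.198 3.722
v 0.383 -2.754 2.44
v -1.023 -2.436 3.854
v 0.531 -2.911 2.622
v -0.875 -2.592 4.037
v 0.723 -2.961 2.824
v -0.683 -2.642 4.239
v 0.925 -2.894 3.01
v -0.481 -2.575 4.425
v 1.103 -2.723 3.148
v -0.303 -2.404 4.563
v -2.252 1.374 3.413
v -1.07 1.337 3.111
v -2.05 -0.317 4.409
v -0.868 -0.354 4.107
v -1.273 0.495 4.884
v -1.398 1.54 4.268
v -1.722 -0.52 3.252
v -1.847 0.525 2.636
v -0.743 0.167 3.012
v -0.466 0.794 4.02
v -2.654 0.226 3.5
v -2.377 0.853 4.508
f 2 1 4
f 2 4 3
f 4 1 5
f 4 5 3
f 5 1 6
f 5 6 3
f 6 1 7
f 6 7 3
f 7 1 8
f 7 8 3
f 8 1 9
f 8 9 3
f 9 1 10
f 9 10 3
f 10 1 2
f 10 2 3
f 12 11 14
f 12 14 13
f 14 11 15
f 14 15 13
f 15 11 16
f 15 16 13
f 16 11 17
f 16 17 13
f 17 11 18
f 17 18 13
f 18 11 19
f 18 19 13
f 19 11 20
f 19 20 13
f 20 11 21
f 20 21 13
f 21 11 22
f 21 22 13
f 22 11 12
f 22 12 13
f 24 23 27
f 24 27 25
f 25 27 28
f 25 28 26
f 27 23 29
f 27 29 28
f 28 29 30
f 28 30 26
f 29 23 31
f 29 31 30
f 30 31 32
f 30 32 26
f 31 23 33
f 31 33 32
f 32 33 34
f 32 34 26
f 33 23 35
f 33 35 34
f 34 35 36
f 34 36 26
f 35 23 37
f 35 37 36
f 36 37 38
f 36 38 26
f 37 23 39
f 37 39 38
f 38 39 40
f 38 40 26
f 39 23 41
f 39 41 40
f 40 41 42
f 40 42 26
f 41 23 43
f 41 43 42
f 42 43 44
f 42 44 26
f 43 23 45
f 43 45 44
f 44 45 46
f 44 46 26
f 45 23 47
f 45 47 46
f 46 47 48
f 46 48 26
f 47 23 49
f 47 49 48
f 48 49 50
f 48 50 26
f 49 23 51
f 49 51 50
f 50 51 52
f 50 52 26
f 51 23 53
f 51 53 52
f 52 53 54
f 52 54 26
f 53 23 24
f 53 24 54
f 54 24 25
f 54 25 26
f 55 66 60
f 55 60 56
f 55 56 62
f 55 62 65
f 55 65 66
f 56 60 64
f 60 66 59
f 66 65 57
f 65 62 61
f 62 56 63
f 58 64 59
f 58 59 57
f 58 57 61
f 58 61 63
f 58 63 64
f 59 64 60
f 57 59 66
f 61 57 65
f 63 61 62
f 64 63 56



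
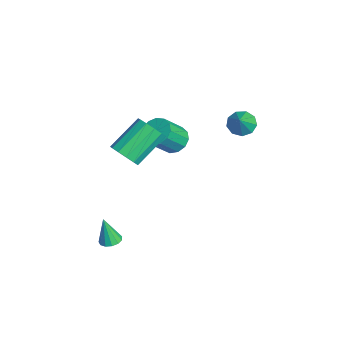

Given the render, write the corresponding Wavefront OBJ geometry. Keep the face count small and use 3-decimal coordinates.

v -1.266 0.622 1.011
v -0.665 0.312 0.447
v 0.007 -0.711 1.726
v -0.594 -0.402 2.289
v -0.463 0.711 0.661
v 0.208 -0.312 1.939
v -0.516 1.082 0.986
v 0.155 0.059 2.264
v -0.807 1.307 1.319
v -0.136 0.283 2.597
v -1.244 1.314 1.554
v -0.572 0.291 2.832
v -1.687 1.101 1.616
v -1.016 0.078 2.895
v -1.997 0.736 1.487
v -1.325 -0.287 2.765
v -2.075 0.335 1.206
v -1.403 -0.688 2.485
v -1.895 0.025 0.863
v -1.224 -0.999 2.142
v -1.516 -0.096 0.568
v -0.845 -1.12 1.846
v -1.058 0.011 0.412
v -0.386 -1.012 1.691
v 1.684 -3.052 -4.18
v 2.301 -3.041 -4.129
v 1.556 -3.388 -2.58
v 2.192 -2.715 -4.069
v 1.921 -2.495 -4.044
v 1.574 -2.453 -4.063
v 1.263 -2.601 -4.119
v 1.085 -2.892 -4.194
v 1.097 -3.234 -4.265
v 1.295 -3.518 -4.309
v 1.617 -3.654 -4.312
v 1.96 -3.599 -4.273
v 2.215 -3.371 -4.205
v -0.382 3.953 2.598
v -0.05 3.412 2.128
v 0.542 3.667 3.582
v 0.183 3.893 2.049
v 0.152 4.402 2.227
v -0.129 4.702 2.579
v -0.529 4.651 2.939
v -0.86 4.274 3.14
v -0.967 3.747 3.088
v -0.801 3.316 2.806
v -0.439 3.184 2.427
v 1.509 -2.257 2.2
v 2.263 -2.237 2.691
v 1.365 -0.724 4.011
v 0.611 -0.743 3.52
v 2.32 -1.887 2.328
v 1.421 -0.374 3.648
v 2.119 -1.655 1.925
v 1.22 -0.141 3.245
v 1.725 -1.613 1.609
v 0.826 -0.1 2.929
v 1.262 -1.776 1.481
v 0.363 -0.263 2.8
v 0.878 -2.092 1.581
v -0.021 -0.578 2.9
v 0.694 -2.459 1.877
v -0.205 -0.946 3.197
v 0.769 -2.763 2.277
v -0.129 -1.25 3.596
v 1.079 -2.906 2.652
v 0.181 -1.392 3.971
v 1.526 -2.842 2.883
v 0.627 -1.329 4.203
v 1.967 -2.593 2.898
v 1.069 -1.08 4.218
f 2 1 5
f 2 5 3
f 3 5 6
f 3 6 4
f 5 1 7
f 5 7 6
f 6 7 8
f 6 8 4
f 7 1 9
f 7 9 8
f 8 9 10
f 8 10 4
f 9 1 11
f 9 11 10
f 10 11 12
f 10 12 4
f 11 1 13
f 11 13 12
f 12 13 14
f 12 14 4
f 13 1 15
f 13 15 14
f 14 15 16
f 14 16 4
f 15 1 17
f 15 17 16
f 16 17 18
f 16 18 4
f 17 1 19
f 17 19 18
f 18 19 20
f 18 20 4
f 19 1 21
f 19 21 20
f 20 21 22
f 20 22 4
f 21 1 23
f 21 23 22
f 22 23 24
f 22 24 4
f 23 1 2
f 23 2 24
f 24 2 3
f 24 3 4
f 26 25 28
f 26 28 27
f 28 25 29
f 28 29 27
f 29 25 30
f 29 30 27
f 30 25 31
f 30 31 27
f 31 25 32
f 31 32 27
f 32 25 33
f 32 33 27
f 33 25 34
f 33 34 27
f 34 25 35
f 34 35 27
f 35 25 36
f 35 36 27
f 36 25 37
f 36 37 27
f 37 25 26
f 37 26 27
f 39 38 41
f 39 41 40
f 41 38 42
f 41 42 40
f 42 38 43
f 42 43 40
f 43 38 44
f 43 44 40
f 44 38 45
f 44 45 40
f 45 38 46
f 45 46 40
f 46 38 47
f 46 47 40
f 47 38 48
f 47 48 40
f 48 38 39
f 48 39 40
f 50 49 53
f 50 53 51
f 51 53 54
f 51 54 52
f 53 49 55
f 53 55 54
f 54 55 56
f 54 56 52
f 55 49 57
f 55 57 56
f 56 57 58
f 56 58 52
f 57 49 59
f 57 59 58
f 58 59 60
f 58 60 52
f 59 49 61
f 59 61 60
f 60 61 62
f 60 62 52
f 61 49 63
f 61 63 62
f 62 63 64
f 62 64 52
f 63 49 65
f 63 65 64
f 64 65 66
f 64 66 52
f 65 49 67
f 65 67 66
f 66 67 68
f 66 68 52
f 67 49 69
f 67 69 68
f 68 69 70
f 68 70 52
f 69 49 71
f 69 71 70
f 70 71 72
f 70 72 52
f 71 49 50
f 71 50 72
f 72 50 51
f 72 51 52



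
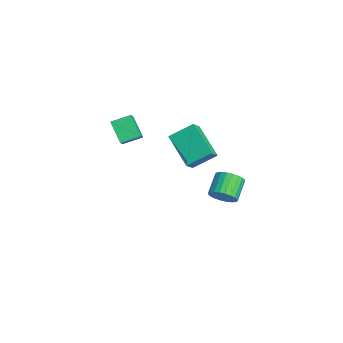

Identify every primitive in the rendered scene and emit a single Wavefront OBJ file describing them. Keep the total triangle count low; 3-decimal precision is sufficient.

v -5.152 1.206 -0.248
v -5.054 2.5 0.6
v -3.347 1.776 -1.327
v -3.249 3.07 -0.48
v -4.651 0.77 0.36
v -4.553 2.064 1.207
v -2.846 1.34 -0.72
v -2.748 2.634 0.128
v -4.652 -2.147 1.85
v -3.954 -2.383 2.481
v -4.632 -1.082 2.228
v -3.934 -1.319 2.859
v -3.666 -1.821 0.881
v -2.968 -2.058 1.512
v -3.646 -0.757 1.259
v -2.948 -0.993 1.89
v 2.716 1.921 1.046
v 3.224 2.402 1.316
v 2.312 2.98 2.004
v 1.804 2.499 1.734
v 3.133 2.544 1.076
v 2.221 3.121 1.764
v 2.979 2.59 0.832
v 2.067 3.168 1.52
v 2.784 2.535 0.621
v 1.872 3.113 1.309
v 2.579 2.387 0.474
v 1.667 2.964 1.162
v 2.395 2.167 0.414
v 1.483 2.745 1.102
v 2.26 1.91 0.451
v 1.348 2.488 1.139
v 2.194 1.655 0.578
v 1.282 2.232 1.266
v 2.208 1.44 0.776
v 1.296 2.018 1.464
v 2.299 1.299 1.016
v 1.387 1.876 1.704
v 2.453 1.252 1.26
v 1.541 1.83 1.948
v 2.648 1.307 1.471
v 1.736 1.885 2.159
v 2.853 1.456 1.618
v 1.941 2.033 2.306
v 3.037 1.675 1.678
v 2.125 2.253 2.366
v 3.172 1.932 1.641
v 2.26 2.51 2.329
v 3.238 2.188 1.514
v 2.326 2.765 2.202
f 2 4 1
f 5 2 1
f 1 4 3
f 3 5 1
f 2 8 4
f 6 2 5
f 6 8 2
f 4 8 3
f 7 5 3
f 3 8 7
f 7 6 5
f 8 6 7
f 10 12 9
f 13 10 9
f 9 12 11
f 11 13 9
f 10 16 12
f 14 10 13
f 14 16 10
f 12 16 11
f 15 13 11
f 11 16 15
f 15 14 13
f 16 14 15
f 18 17 21
f 18 21 19
f 19 21 22
f 19 22 20
f 21 17 23
f 21 23 22
f 22 23 24
f 22 24 20
f 23 17 25
f 23 25 24
f 24 25 26
f 24 26 20
f 25 17 27
f 25 27 26
f 26 27 28
f 26 28 20
f 27 17 29
f 27 29 28
f 28 29 30
f 28 30 20
f 29 17 31
f 29 31 30
f 30 31 32
f 30 32 20
f 31 17 33
f 31 33 32
f 32 33 34
f 32 34 20
f 33 17 35
f 33 35 34
f 34 35 36
f 34 36 20
f 35 17 37
f 35 37 36
f 36 37 38
f 36 38 20
f 37 17 39
f 37 39 38
f 38 39 40
f 38 40 20
f 39 17 41
f 39 41 40
f 40 41 42
f 40 42 20
f 41 17 43
f 41 43 42
f 42 43 44
f 42 44 20
f 43 17 45
f 43 45 44
f 44 45 46
f 44 46 20
f 45 17 47
f 45 47 46
f 46 47 48
f 46 48 20
f 47 17 49
f 47 49 48
f 48 49 50
f 48 50 20
f 49 17 18
f 49 18 50
f 50 18 19
f 50 19 20



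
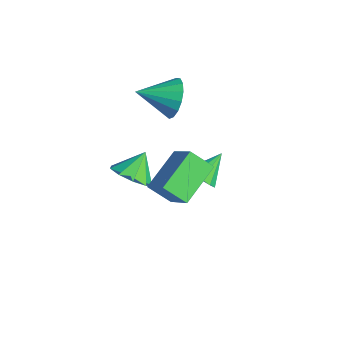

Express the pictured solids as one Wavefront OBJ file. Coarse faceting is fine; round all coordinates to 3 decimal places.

v -2.408 -0.006 3.641
v -1.824 0.181 4.543
v -2.932 -1.634 4.319
v -2.294 0.379 4.655
v -2.79 0.489 4.535
v -3.198 0.485 4.21
v -3.425 0.369 3.755
v -3.419 0.167 3.274
v -3.182 -0.074 2.877
v -2.767 -0.3 2.655
v -2.27 -0.458 2.66
v -1.804 -0.513 2.889
v -1.477 -0.452 3.291
v -1.363 -0.288 3.773
v -1.488 -0.06 4.225
v -2.75 -2.013 -1.698
v -1.861 -2.28 -1.127
v -3.15 -1.087 -0.642
v -1.712 -1.704 -1.576
v -2.049 -1.272 -2.082
v -2.714 -1.187 -2.408
v -3.396 -1.488 -2.402
v -3.776 -2.035 -2.066
v -3.676 -2.571 -1.558
v -3.143 -2.846 -1.115
v -2.426 -2.731 -0.945
v 0.547 -0.099 0.509
v 1.103 -0.328 1.037
v 0.153 1.119 1.451
v 1.314 -0.014 0.719
v 1.233 0.268 0.321
v 0.889 0.409 -0.005
v 0.415 0.357 -0.135
v -0.009 0.13 -0.019
v -0.22 -0.184 0.298
v -0.139 -0.466 0.696
v 0.205 -0.608 1.023
v 0.679 -0.555 1.153
v 2.886 -2.97 3.477
v 1.946 -1.27 4.375
v 1.477 -3.063 2.177
v 0.536 -1.364 3.075
v 3.564 -2.176 2.685
v 2.623 -0.477 3.583
v 2.154 -2.27 1.385
v 1.214 -0.57 2.283
f 2 1 4
f 2 4 3
f 4 1 5
f 4 5 3
f 5 1 6
f 5 6 3
f 6 1 7
f 6 7 3
f 7 1 8
f 7 8 3
f 8 1 9
f 8 9 3
f 9 1 10
f 9 10 3
f 10 1 11
f 10 11 3
f 11 1 12
f 11 12 3
f 12 1 13
f 12 13 3
f 13 1 14
f 13 14 3
f 14 1 15
f 14 15 3
f 15 1 2
f 15 2 3
f 17 16 19
f 17 19 18
f 19 16 20
f 19 20 18
f 20 16 21
f 20 21 18
f 21 16 22
f 21 22 18
f 22 16 23
f 22 23 18
f 23 16 24
f 23 24 18
f 24 16 25
f 24 25 18
f 25 16 26
f 25 26 18
f 26 16 17
f 26 17 18
f 28 27 30
f 28 30 29
f 30 27 31
f 30 31 29
f 31 27 32
f 31 32 29
f 32 27 33
f 32 33 29
f 33 27 34
f 33 34 29
f 34 27 35
f 34 35 29
f 35 27 36
f 35 36 29
f 36 27 37
f 36 37 29
f 37 27 38
f 37 38 29
f 38 27 28
f 38 28 29
f 40 42 39
f 43 40 39
f 39 42 41
f 41 43 39
f 40 46 42
f 44 40 43
f 44 46 40
f 42 46 41
f 45 43 41
f 41 46 45
f 45 44 43
f 46 44 45



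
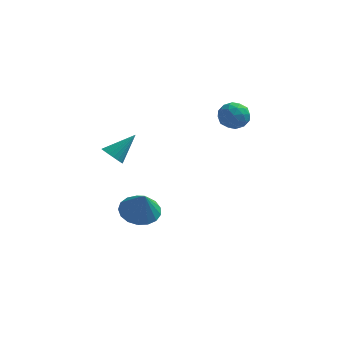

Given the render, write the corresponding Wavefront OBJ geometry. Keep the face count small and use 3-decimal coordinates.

v -3.218 1.39 2.294
v -2.913 0.962 2.362
v -2.462 2.07 3.166
v -2.812 1.065 2.195
v -2.781 1.223 2.045
v -2.826 1.41 1.938
v -2.939 1.594 1.892
v -3.1 1.743 1.916
v -3.282 1.83 2.006
v -3.452 1.841 2.145
v -3.582 1.775 2.31
v -3.65 1.641 2.472
v -3.642 1.465 2.603
v -3.561 1.275 2.681
v -3.421 1.105 2.692
v -3.246 0.985 2.634
v -3.066 0.934 2.518
v 0.825 3.831 3.896
v 1.473 3.773 4.068
v 0.747 2.747 3.832
v 1.395 2.689 4.004
v 0.945 2.904 4.456
v 0.993 3.574 4.495
v 1.227 2.946 3.405
v 1.275 3.616 3.444
v 1.722 3.227 3.764
v 1.547 3.201 4.414
v 0.673 3.319 3.486
v 0.498 3.293 4.136
v 1.156 3.897 3.988
v 1.064 2.623 3.912
v 0.799 2.749 4.178
v 1.18 2.715 4.279
v 0.874 3.78 4.239
v 1.255 3.746 4.34
v 0.944 3.235 4.568
v 0.965 2.774 3.56
v 1.346 2.74 3.661
v 1.04 3.805 3.621
v 1.421 3.771 3.722
v 1.276 3.285 3.332
v 1.683 3.542 3.91
v 1.637 2.905 3.872
v 1.538 3.056 3.52
v 1.567 3.45 3.544
v 1.581 3.527 4.292
v 1.534 2.89 4.254
v 1.27 3.016 4.52
v 1.298 3.41 4.543
v 1.726 3.206 4.113
v 0.686 3.63 3.646
v 0.639 2.993 3.608
v 0.922 3.11 3.357
v 0.95 3.504 3.38
v 0.583 3.615 4.028
v 0.537 2.978 3.99
v 0.653 3.07 4.356
v 0.682 3.464 4.38
v 0.494 3.314 3.787
v -2.469 2.749 -1.465
v -1.981 3.427 -1.309
v -2.171 2.271 -0.315
v -2.347 3.536 -1.169
v -2.741 3.465 -1.097
v -3.072 3.23 -1.109
v -3.266 2.884 -1.202
v -3.277 2.508 -1.356
v -3.102 2.187 -1.534
v -2.783 1.994 -1.697
v -2.392 1.975 -1.807
v -2.018 2.132 -1.838
v -1.748 2.431 -1.784
v -1.642 2.803 -1.656
v -1.727 3.163 -1.485
f 2 1 4
f 2 4 3
f 4 1 5
f 4 5 3
f 5 1 6
f 5 6 3
f 6 1 7
f 6 7 3
f 7 1 8
f 7 8 3
f 8 1 9
f 8 9 3
f 9 1 10
f 9 10 3
f 10 1 11
f 10 11 3
f 11 1 12
f 11 12 3
f 12 1 13
f 12 13 3
f 13 1 14
f 13 14 3
f 14 1 15
f 14 15 3
f 15 1 16
f 15 16 3
f 16 1 17
f 16 17 3
f 17 1 2
f 17 2 3
f 18 55 34
f 55 29 58
f 34 58 23
f 55 58 34
f 18 34 30
f 34 23 35
f 30 35 19
f 34 35 30
f 18 30 39
f 30 19 40
f 39 40 25
f 30 40 39
f 18 39 51
f 39 25 54
f 51 54 28
f 39 54 51
f 18 51 55
f 51 28 59
f 55 59 29
f 51 59 55
f 19 35 46
f 35 23 49
f 46 49 27
f 35 49 46
f 23 58 36
f 58 29 57
f 36 57 22
f 58 57 36
f 29 59 56
f 59 28 52
f 56 52 20
f 59 52 56
f 28 54 53
f 54 25 41
f 53 41 24
f 54 41 53
f 25 40 45
f 40 19 42
f 45 42 26
f 40 42 45
f 21 47 33
f 47 27 48
f 33 48 22
f 47 48 33
f 21 33 31
f 33 22 32
f 31 32 20
f 33 32 31
f 21 31 38
f 31 20 37
f 38 37 24
f 31 37 38
f 21 38 43
f 38 24 44
f 43 44 26
f 38 44 43
f 21 43 47
f 43 26 50
f 47 50 27
f 43 50 47
f 22 48 36
f 48 27 49
f 36 49 23
f 48 49 36
f 20 32 56
f 32 22 57
f 56 57 29
f 32 57 56
f 24 37 53
f 37 20 52
f 53 52 28
f 37 52 53
f 26 44 45
f 44 24 41
f 45 41 25
f 44 41 45
f 27 50 46
f 50 26 42
f 46 42 19
f 50 42 46
f 61 60 63
f 61 63 62
f 63 60 64
f 63 64 62
f 64 60 65
f 64 65 62
f 65 60 66
f 65 66 62
f 66 60 67
f 66 67 62
f 67 60 68
f 67 68 62
f 68 60 69
f 68 69 62
f 69 60 70
f 69 70 62
f 70 60 71
f 70 71 62
f 71 60 72
f 71 72 62
f 72 60 73
f 72 73 62
f 73 60 74
f 73 74 62
f 74 60 61
f 74 61 62



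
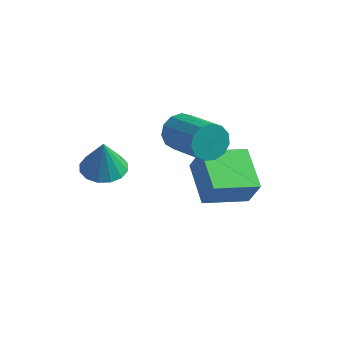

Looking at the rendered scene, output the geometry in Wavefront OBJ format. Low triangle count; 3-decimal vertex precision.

v -0.629 3.074 -1.387
v -0.151 3.191 -2.005
v 1.367 2.022 -1.051
v 0.889 1.906 -0.433
v -0.072 3.524 -1.721
v 1.445 2.356 -0.767
v -0.171 3.715 -1.331
v 1.347 2.547 -0.377
v -0.415 3.702 -0.959
v 1.103 2.534 -0.004
v -0.726 3.49 -0.723
v 0.791 2.322 0.232
v -1.007 3.146 -0.698
v 0.51 1.978 0.257
v -1.168 2.779 -0.891
v 0.35 1.61 0.063
v -1.158 2.505 -1.243
v 0.36 1.337 -0.288
v -0.979 2.413 -1.64
v 0.538 1.244 -0.685
v -0.69 2.53 -1.957
v 0.828 1.362 -1.002
v -0.381 2.82 -2.093
v 1.137 1.652 -1.138
v -2.262 -0.375 -0.74
v -1.578 0.145 -0.748
v -2.238 -0.385 0.64
v -1.929 0.418 -0.74
v -2.37 0.478 -0.732
v -2.782 0.309 -0.726
v -3.055 -0.043 -0.724
v -3.115 -0.484 -0.726
v -2.947 -0.896 -0.731
v -2.595 -1.168 -0.739
v -2.154 -1.229 -0.747
v -1.742 -1.06 -0.754
v -1.469 -0.708 -0.756
v -1.409 -0.267 -0.754
v -0.465 3.645 -3.971
v 0.004 3.558 -2.816
v 0.977 4.759 -4.474
v 1.447 4.672 -3.318
v 0.513 2.148 -4.482
v 0.983 2.061 -3.326
v 1.956 3.262 -4.984
v 2.425 3.175 -3.829
f 2 1 5
f 2 5 3
f 3 5 6
f 3 6 4
f 5 1 7
f 5 7 6
f 6 7 8
f 6 8 4
f 7 1 9
f 7 9 8
f 8 9 10
f 8 10 4
f 9 1 11
f 9 11 10
f 10 11 12
f 10 12 4
f 11 1 13
f 11 13 12
f 12 13 14
f 12 14 4
f 13 1 15
f 13 15 14
f 14 15 16
f 14 16 4
f 15 1 17
f 15 17 16
f 16 17 18
f 16 18 4
f 17 1 19
f 17 19 18
f 18 19 20
f 18 20 4
f 19 1 21
f 19 21 20
f 20 21 22
f 20 22 4
f 21 1 23
f 21 23 22
f 22 23 24
f 22 24 4
f 23 1 2
f 23 2 24
f 24 2 3
f 24 3 4
f 26 25 28
f 26 28 27
f 28 25 29
f 28 29 27
f 29 25 30
f 29 30 27
f 30 25 31
f 30 31 27
f 31 25 32
f 31 32 27
f 32 25 33
f 32 33 27
f 33 25 34
f 33 34 27
f 34 25 35
f 34 35 27
f 35 25 36
f 35 36 27
f 36 25 37
f 36 37 27
f 37 25 38
f 37 38 27
f 38 25 26
f 38 26 27
f 40 42 39
f 43 40 39
f 39 42 41
f 41 43 39
f 40 46 42
f 44 40 43
f 44 46 40
f 42 46 41
f 45 43 41
f 41 46 45
f 45 44 43
f 46 44 45



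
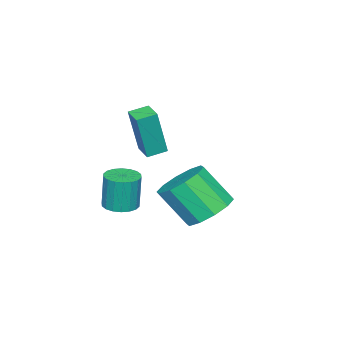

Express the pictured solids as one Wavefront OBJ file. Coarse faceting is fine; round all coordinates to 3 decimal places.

v -0.018 0.822 -0.599
v 0.482 0.349 -0.56
v 0.419 0.405 0.937
v -0.082 0.878 0.899
v 0.638 0.614 -0.563
v 0.575 0.669 0.934
v 0.664 0.919 -0.574
v 0.601 0.975 0.924
v 0.555 1.206 -0.589
v 0.492 1.261 0.909
v 0.332 1.417 -0.606
v 0.269 1.472 0.892
v 0.04 1.509 -0.622
v -0.023 1.565 0.876
v -0.264 1.466 -0.633
v -0.327 1.522 0.865
v -0.519 1.295 -0.637
v -0.582 1.351 0.86
v -0.675 1.031 -0.634
v -0.738 1.086 0.863
v -0.701 0.725 -0.624
v -0.764 0.781 0.874
v -0.592 0.439 -0.609
v -0.655 0.494 0.889
v -0.369 0.228 -0.592
v -0.432 0.283 0.906
v -0.077 0.135 -0.576
v -0.14 0.191 0.922
v 0.227 0.178 -0.565
v 0.164 0.234 0.933
v -3.994 -0.817 0.071
v -3.599 -1.037 2.163
v -4.643 -0.298 0.248
v -4.249 -0.518 2.34
v -3.431 -0.102 0.04
v -3.037 -0.322 2.132
v -4.081 0.417 0.217
v -3.686 0.197 2.309
v -0.474 4.245 -0.192
v -0.039 3.542 -0.806
v 0.15 2.432 0.598
v -0.286 3.135 1.212
v 0.423 3.914 -0.574
v 0.612 2.804 0.83
v 0.542 4.412 -0.197
v 0.731 3.302 1.208
v 0.273 4.847 0.183
v 0.462 3.736 1.587
v -0.282 5.051 0.419
v -0.093 3.941 1.824
v -0.91 4.948 0.422
v -0.721 3.838 1.826
v -1.372 4.576 0.19
v -1.183 3.466 1.594
v -1.491 4.078 -0.188
v -1.302 2.968 1.217
v -1.222 3.644 -0.567
v -1.033 2.533 0.837
v -0.667 3.439 -0.804
v -0.478 2.329 0.601
f 2 1 5
f 2 5 3
f 3 5 6
f 3 6 4
f 5 1 7
f 5 7 6
f 6 7 8
f 6 8 4
f 7 1 9
f 7 9 8
f 8 9 10
f 8 10 4
f 9 1 11
f 9 11 10
f 10 11 12
f 10 12 4
f 11 1 13
f 11 13 12
f 12 13 14
f 12 14 4
f 13 1 15
f 13 15 14
f 14 15 16
f 14 16 4
f 15 1 17
f 15 17 16
f 16 17 18
f 16 18 4
f 17 1 19
f 17 19 18
f 18 19 20
f 18 20 4
f 19 1 21
f 19 21 20
f 20 21 22
f 20 22 4
f 21 1 23
f 21 23 22
f 22 23 24
f 22 24 4
f 23 1 25
f 23 25 24
f 24 25 26
f 24 26 4
f 25 1 27
f 25 27 26
f 26 27 28
f 26 28 4
f 27 1 29
f 27 29 28
f 28 29 30
f 28 30 4
f 29 1 2
f 29 2 30
f 30 2 3
f 30 3 4
f 32 34 31
f 35 32 31
f 31 34 33
f 33 35 31
f 32 38 34
f 36 32 35
f 36 38 32
f 34 38 33
f 37 35 33
f 33 38 37
f 37 36 35
f 38 36 37
f 40 39 43
f 40 43 41
f 41 43 44
f 41 44 42
f 43 39 45
f 43 45 44
f 44 45 46
f 44 46 42
f 45 39 47
f 45 47 46
f 46 47 48
f 46 48 42
f 47 39 49
f 47 49 48
f 48 49 50
f 48 50 42
f 49 39 51
f 49 51 50
f 50 51 52
f 50 52 42
f 51 39 53
f 51 53 52
f 52 53 54
f 52 54 42
f 53 39 55
f 53 55 54
f 54 55 56
f 54 56 42
f 55 39 57
f 55 57 56
f 56 57 58
f 56 58 42
f 57 39 59
f 57 59 58
f 58 59 60
f 58 60 42
f 59 39 40
f 59 40 60
f 60 40 41
f 60 41 42



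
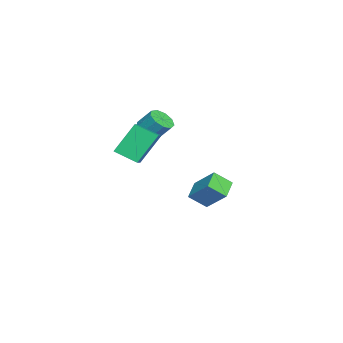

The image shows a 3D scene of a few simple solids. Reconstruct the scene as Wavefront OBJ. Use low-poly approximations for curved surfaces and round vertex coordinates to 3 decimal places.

v -3.309 0.759 -3.663
v -4.491 0.896 -3.115
v -3.574 1.759 -4.483
v -4.756 1.896 -3.935
v -2.584 1.984 -2.405
v -3.766 2.121 -1.857
v -2.849 2.984 -3.225
v -4.031 3.121 -2.677
v 0.017 -0.775 2.653
v 0.356 -0.244 2.159
v 0.482 0.545 3.094
v 0.143 0.015 3.587
v -0.186 -0.171 2.169
v -0.06 0.619 3.104
v -0.633 -0.379 2.406
v -0.508 0.41 3.34
v -0.776 -0.773 2.758
v -0.65 0.016 3.692
v -0.548 -1.168 3.061
v -0.422 -0.378 3.995
v -0.055 -1.379 3.173
v 0.07 -0.589 4.107
v 0.471 -1.307 3.041
v 0.597 -0.517 3.976
v 0.785 -0.986 2.728
v 0.911 -0.196 3.663
v 0.74 -0.566 2.38
v 0.865 0.223 3.314
v 2.975 -1.791 2.24
v 2.213 -0.85 3.919
v 3.164 -0.528 1.618
v 2.402 0.413 3.297
v 3.978 -1.733 2.663
v 3.216 -0.792 4.342
v 4.167 -0.47 2.041
v 3.405 0.471 3.72
f 2 4 1
f 5 2 1
f 1 4 3
f 3 5 1
f 2 8 4
f 6 2 5
f 6 8 2
f 4 8 3
f 7 5 3
f 3 8 7
f 7 6 5
f 8 6 7
f 10 9 13
f 10 13 11
f 11 13 14
f 11 14 12
f 13 9 15
f 13 15 14
f 14 15 16
f 14 16 12
f 15 9 17
f 15 17 16
f 16 17 18
f 16 18 12
f 17 9 19
f 17 19 18
f 18 19 20
f 18 20 12
f 19 9 21
f 19 21 20
f 20 21 22
f 20 22 12
f 21 9 23
f 21 23 22
f 22 23 24
f 22 24 12
f 23 9 25
f 23 25 24
f 24 25 26
f 24 26 12
f 25 9 27
f 25 27 26
f 26 27 28
f 26 28 12
f 27 9 10
f 27 10 28
f 28 10 11
f 28 11 12
f 30 32 29
f 33 30 29
f 29 32 31
f 31 33 29
f 30 36 32
f 34 30 33
f 34 36 30
f 32 36 31
f 35 33 31
f 31 36 35
f 35 34 33
f 36 34 35



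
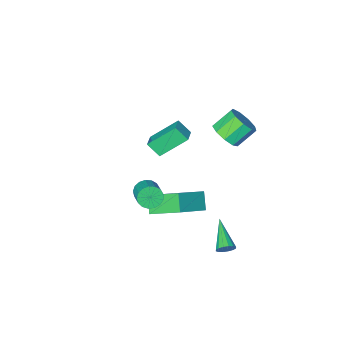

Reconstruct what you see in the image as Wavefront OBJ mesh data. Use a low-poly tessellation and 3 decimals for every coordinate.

v 2.819 1.325 1.134
v 3.301 1.392 0.718
v 3.602 2.281 1.209
v 3.121 2.215 1.626
v 3.069 1.543 0.587
v 3.371 2.432 1.078
v 2.78 1.644 0.581
v 3.082 2.534 1.072
v 2.5 1.672 0.702
v 2.802 2.562 1.193
v 2.293 1.621 0.922
v 2.595 2.511 1.413
v 2.207 1.502 1.19
v 2.508 2.392 1.682
v 2.261 1.342 1.446
v 2.562 2.232 1.937
v 2.442 1.179 1.631
v 2.744 2.069 2.122
v 2.711 1.049 1.702
v 3.012 1.939 2.193
v 3.004 0.982 1.642
v 3.305 1.872 2.133
v 3.255 0.994 1.467
v 3.556 1.884 1.958
v 3.406 1.082 1.215
v 3.707 1.971 1.706
v 3.422 1.225 0.945
v 3.724 2.115 1.436
v -0.329 3.475 -3.491
v 0.081 3.463 -3.187
v -0.911 1.945 -2.769
v -0.101 3.596 -3.051
v -0.344 3.698 -3.032
v -0.583 3.739 -3.136
v -0.754 3.71 -3.336
v -0.811 3.618 -3.577
v -0.738 3.488 -3.795
v -0.556 3.354 -3.931
v -0.313 3.253 -3.95
v -0.074 3.211 -3.845
v 0.097 3.24 -3.646
v 0.153 3.332 -3.405
v -1.113 -3.831 -2.291
v -2.408 -3.205 -1.018
v -0.556 -3.183 -2.042
v -1.85 -2.557 -0.77
v -0.73 -4.423 -1.61
v -2.024 -3.797 -0.338
v -0.172 -3.775 -1.362
v -1.467 -3.149 -0.089
v 0.336 -0.341 -2.077
v -0.555 1.056 -1.086
v 0.667 0.373 -2.786
v -0.223 1.77 -1.796
v 1.963 -0.05 -1.024
v 1.073 1.347 -0.034
v 2.295 0.664 -1.734
v 1.404 2.061 -0.743
v -1.85 0.827 2.614
v -1.428 1.433 3.035
v -2.408 1.538 3.867
v -2.83 0.933 3.446
v -1.756 1.672 2.618
v -2.736 1.777 3.451
v -2.128 1.516 2.2
v -3.108 1.621 3.032
v -2.37 1.037 1.975
v -3.35 1.143 2.807
v -2.369 0.461 2.049
v -3.349 0.566 2.881
v -2.125 0.056 2.388
v -3.105 0.161 3.22
v -1.752 0.012 2.832
v -2.732 0.117 3.664
v -1.426 0.349 3.174
v -2.406 0.455 4.006
v -1.297 0.911 3.254
v -2.277 1.016 4.086
f 2 1 5
f 2 5 3
f 3 5 6
f 3 6 4
f 5 1 7
f 5 7 6
f 6 7 8
f 6 8 4
f 7 1 9
f 7 9 8
f 8 9 10
f 8 10 4
f 9 1 11
f 9 11 10
f 10 11 12
f 10 12 4
f 11 1 13
f 11 13 12
f 12 13 14
f 12 14 4
f 13 1 15
f 13 15 14
f 14 15 16
f 14 16 4
f 15 1 17
f 15 17 16
f 16 17 18
f 16 18 4
f 17 1 19
f 17 19 18
f 18 19 20
f 18 20 4
f 19 1 21
f 19 21 20
f 20 21 22
f 20 22 4
f 21 1 23
f 21 23 22
f 22 23 24
f 22 24 4
f 23 1 25
f 23 25 24
f 24 25 26
f 24 26 4
f 25 1 27
f 25 27 26
f 26 27 28
f 26 28 4
f 27 1 2
f 27 2 28
f 28 2 3
f 28 3 4
f 30 29 32
f 30 32 31
f 32 29 33
f 32 33 31
f 33 29 34
f 33 34 31
f 34 29 35
f 34 35 31
f 35 29 36
f 35 36 31
f 36 29 37
f 36 37 31
f 37 29 38
f 37 38 31
f 38 29 39
f 38 39 31
f 39 29 40
f 39 40 31
f 40 29 41
f 40 41 31
f 41 29 42
f 41 42 31
f 42 29 30
f 42 30 31
f 44 46 43
f 47 44 43
f 43 46 45
f 45 47 43
f 44 50 46
f 48 44 47
f 48 50 44
f 46 50 45
f 49 47 45
f 45 50 49
f 49 48 47
f 50 48 49
f 52 54 51
f 55 52 51
f 51 54 53
f 53 55 51
f 52 58 54
f 56 52 55
f 56 58 52
f 54 58 53
f 57 55 53
f 53 58 57
f 57 56 55
f 58 56 57
f 60 59 63
f 60 63 61
f 61 63 64
f 61 64 62
f 63 59 65
f 63 65 64
f 64 65 66
f 64 66 62
f 65 59 67
f 65 67 66
f 66 67 68
f 66 68 62
f 67 59 69
f 67 69 68
f 68 69 70
f 68 70 62
f 69 59 71
f 69 71 70
f 70 71 72
f 70 72 62
f 71 59 73
f 71 73 72
f 72 73 74
f 72 74 62
f 73 59 75
f 73 75 74
f 74 75 76
f 74 76 62
f 75 59 77
f 75 77 76
f 76 77 78
f 76 78 62
f 77 59 60
f 77 60 78
f 78 60 61
f 78 61 62

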